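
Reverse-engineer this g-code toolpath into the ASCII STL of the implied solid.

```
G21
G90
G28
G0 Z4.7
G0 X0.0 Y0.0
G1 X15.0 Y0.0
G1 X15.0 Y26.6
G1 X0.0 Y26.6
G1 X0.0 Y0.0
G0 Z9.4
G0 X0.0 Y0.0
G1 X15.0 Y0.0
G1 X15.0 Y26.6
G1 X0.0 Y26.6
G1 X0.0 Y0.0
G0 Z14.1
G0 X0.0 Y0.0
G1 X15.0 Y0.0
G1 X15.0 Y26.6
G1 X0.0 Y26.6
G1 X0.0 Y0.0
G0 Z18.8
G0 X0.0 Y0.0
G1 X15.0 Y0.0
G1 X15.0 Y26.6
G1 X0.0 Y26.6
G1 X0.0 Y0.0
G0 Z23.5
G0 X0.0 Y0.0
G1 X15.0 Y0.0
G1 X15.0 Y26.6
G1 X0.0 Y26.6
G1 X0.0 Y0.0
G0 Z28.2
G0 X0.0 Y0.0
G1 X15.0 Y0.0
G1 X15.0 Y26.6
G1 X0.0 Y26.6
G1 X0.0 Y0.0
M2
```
solid part
  facet normal 0.0000 0.0000 -1.0000
    outer loop
      vertex 15.0 26.6 0.0
      vertex 15.0 0.0 0.0
      vertex 0.0 0.0 0.0
    endloop
  endfacet
  facet normal 0.0000 0.0000 -1.0000
    outer loop
      vertex 0.0 26.6 0.0
      vertex 15.0 26.6 0.0
      vertex 0.0 0.0 0.0
    endloop
  endfacet
  facet normal 0.0000 0.0000 1.0000
    outer loop
      vertex 0.0 0.0 28.2
      vertex 15.0 0.0 28.2
      vertex 15.0 26.6 28.2
    endloop
  endfacet
  facet normal 0.0000 0.0000 1.0000
    outer loop
      vertex 0.0 0.0 28.2
      vertex 15.0 26.6 28.2
      vertex 0.0 26.6 28.2
    endloop
  endfacet
  facet normal 0.0000 -1.0000 0.0000
    outer loop
      vertex 0.0 0.0 0.0
      vertex 15.0 0.0 0.0
      vertex 15.0 0.0 28.2
    endloop
  endfacet
  facet normal 0.0000 -1.0000 0.0000
    outer loop
      vertex 0.0 0.0 0.0
      vertex 15.0 0.0 28.2
      vertex 0.0 0.0 28.2
    endloop
  endfacet
  facet normal 0.0000 1.0000 0.0000
    outer loop
      vertex 15.0 26.6 28.2
      vertex 15.0 26.6 0.0
      vertex 0.0 26.6 0.0
    endloop
  endfacet
  facet normal 0.0000 1.0000 0.0000
    outer loop
      vertex 0.0 26.6 28.2
      vertex 15.0 26.6 28.2
      vertex 0.0 26.6 0.0
    endloop
  endfacet
  facet normal -1.0000 0.0000 0.0000
    outer loop
      vertex 0.0 26.6 28.2
      vertex 0.0 26.6 0.0
      vertex 0.0 0.0 0.0
    endloop
  endfacet
  facet normal -1.0000 0.0000 0.0000
    outer loop
      vertex 0.0 0.0 28.2
      vertex 0.0 26.6 28.2
      vertex 0.0 0.0 0.0
    endloop
  endfacet
  facet normal 1.0000 0.0000 0.0000
    outer loop
      vertex 15.0 0.0 0.0
      vertex 15.0 26.6 0.0
      vertex 15.0 26.6 28.2
    endloop
  endfacet
  facet normal 1.0000 0.0000 0.0000
    outer loop
      vertex 15.0 0.0 0.0
      vertex 15.0 26.6 28.2
      vertex 15.0 0.0 28.2
    endloop
  endfacet
endsolid part

The G0 Z moves step by Δz≈4.7 mm. Every layer's G1 loop is the same polygon, so the solid is a straight extrusion of it from z=0 to z≈28.2. Closing with flat bottom and top caps and triangulating gives 12 facets — a rectangular box, roughly 15 × 26.6 mm footprint and 28.2 mm tall.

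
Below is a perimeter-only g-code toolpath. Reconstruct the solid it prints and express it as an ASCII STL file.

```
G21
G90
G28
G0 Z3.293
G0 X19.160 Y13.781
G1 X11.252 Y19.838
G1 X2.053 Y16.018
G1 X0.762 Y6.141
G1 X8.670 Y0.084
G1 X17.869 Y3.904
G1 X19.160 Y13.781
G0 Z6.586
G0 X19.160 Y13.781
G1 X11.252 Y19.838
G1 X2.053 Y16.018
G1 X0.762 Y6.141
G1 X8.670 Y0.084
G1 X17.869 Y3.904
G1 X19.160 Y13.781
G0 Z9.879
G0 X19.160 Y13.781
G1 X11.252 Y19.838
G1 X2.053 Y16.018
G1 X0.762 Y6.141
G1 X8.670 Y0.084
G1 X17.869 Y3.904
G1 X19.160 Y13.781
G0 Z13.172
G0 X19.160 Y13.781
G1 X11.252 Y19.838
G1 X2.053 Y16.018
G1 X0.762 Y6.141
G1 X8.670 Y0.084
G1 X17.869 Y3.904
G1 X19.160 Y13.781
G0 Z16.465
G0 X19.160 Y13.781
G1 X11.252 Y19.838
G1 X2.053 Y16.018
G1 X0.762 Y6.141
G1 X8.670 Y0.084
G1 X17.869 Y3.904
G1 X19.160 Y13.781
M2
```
solid part
  facet normal 0.0000 0.0000 -1.0000
    outer loop
      vertex 2.053 16.018 0.000
      vertex 11.252 19.838 0.000
      vertex 19.160 13.781 0.000
    endloop
  endfacet
  facet normal 0.0000 0.0000 -1.0000
    outer loop
      vertex 0.762 6.141 0.000
      vertex 2.053 16.018 0.000
      vertex 19.160 13.781 0.000
    endloop
  endfacet
  facet normal 0.0000 0.0000 -1.0000
    outer loop
      vertex 8.670 0.084 0.000
      vertex 0.762 6.141 0.000
      vertex 19.160 13.781 0.000
    endloop
  endfacet
  facet normal 0.0000 0.0000 -1.0000
    outer loop
      vertex 17.869 3.904 0.000
      vertex 8.670 0.084 0.000
      vertex 19.160 13.781 0.000
    endloop
  endfacet
  facet normal 0.0000 0.0000 1.0000
    outer loop
      vertex 19.160 13.781 16.465
      vertex 11.252 19.838 16.465
      vertex 2.053 16.018 16.465
    endloop
  endfacet
  facet normal 0.0000 0.0000 1.0000
    outer loop
      vertex 19.160 13.781 16.465
      vertex 2.053 16.018 16.465
      vertex 0.762 6.141 16.465
    endloop
  endfacet
  facet normal 0.0000 0.0000 1.0000
    outer loop
      vertex 19.160 13.781 16.465
      vertex 0.762 6.141 16.465
      vertex 8.670 0.084 16.465
    endloop
  endfacet
  facet normal 0.0000 0.0000 1.0000
    outer loop
      vertex 19.160 13.781 16.465
      vertex 8.670 0.084 16.465
      vertex 17.869 3.904 16.465
    endloop
  endfacet
  facet normal 0.6081 0.7939 0.0000
    outer loop
      vertex 19.160 13.781 0.000
      vertex 11.252 19.838 0.000
      vertex 11.252 19.838 16.465
    endloop
  endfacet
  facet normal 0.6081 0.7939 0.0000
    outer loop
      vertex 19.160 13.781 0.000
      vertex 11.252 19.838 16.465
      vertex 19.160 13.781 16.465
    endloop
  endfacet
  facet normal -0.3835 0.9235 0.0000
    outer loop
      vertex 11.252 19.838 0.000
      vertex 2.053 16.018 0.000
      vertex 2.053 16.018 16.465
    endloop
  endfacet
  facet normal -0.3835 0.9235 0.0000
    outer loop
      vertex 11.252 19.838 0.000
      vertex 2.053 16.018 16.465
      vertex 11.252 19.838 16.465
    endloop
  endfacet
  facet normal -0.9916 0.1296 0.0000
    outer loop
      vertex 2.053 16.018 0.000
      vertex 0.762 6.141 0.000
      vertex 0.762 6.141 16.465
    endloop
  endfacet
  facet normal -0.9916 0.1296 0.0000
    outer loop
      vertex 2.053 16.018 0.000
      vertex 0.762 6.141 16.465
      vertex 2.053 16.018 16.465
    endloop
  endfacet
  facet normal -0.6081 -0.7939 0.0000
    outer loop
      vertex 0.762 6.141 0.000
      vertex 8.670 0.084 0.000
      vertex 8.670 0.084 16.465
    endloop
  endfacet
  facet normal -0.6081 -0.7939 0.0000
    outer loop
      vertex 0.762 6.141 0.000
      vertex 8.670 0.084 16.465
      vertex 0.762 6.141 16.465
    endloop
  endfacet
  facet normal 0.3835 -0.9235 0.0000
    outer loop
      vertex 8.670 0.084 0.000
      vertex 17.869 3.904 0.000
      vertex 17.869 3.904 16.465
    endloop
  endfacet
  facet normal 0.3835 -0.9235 0.0000
    outer loop
      vertex 8.670 0.084 0.000
      vertex 17.869 3.904 16.465
      vertex 8.670 0.084 16.465
    endloop
  endfacet
  facet normal 0.9916 -0.1296 0.0000
    outer loop
      vertex 17.869 3.904 0.000
      vertex 19.160 13.781 0.000
      vertex 19.160 13.781 16.465
    endloop
  endfacet
  facet normal 0.9916 -0.1296 0.0000
    outer loop
      vertex 17.869 3.904 0.000
      vertex 19.160 13.781 16.465
      vertex 17.869 3.904 16.465
    endloop
  endfacet
endsolid part

The G0 Z moves step by Δz≈3.293 mm. Every layer's G1 loop is the same polygon, so the solid is a straight extrusion of it from z=0 to z≈16.5. Closing with flat bottom and top caps and triangulating gives 20 facets — a regular 6-sided prism (a cylinder approximated with 6 flat sides), circumscribed radius ≈ 9.96 mm, height ≈ 16.5 mm.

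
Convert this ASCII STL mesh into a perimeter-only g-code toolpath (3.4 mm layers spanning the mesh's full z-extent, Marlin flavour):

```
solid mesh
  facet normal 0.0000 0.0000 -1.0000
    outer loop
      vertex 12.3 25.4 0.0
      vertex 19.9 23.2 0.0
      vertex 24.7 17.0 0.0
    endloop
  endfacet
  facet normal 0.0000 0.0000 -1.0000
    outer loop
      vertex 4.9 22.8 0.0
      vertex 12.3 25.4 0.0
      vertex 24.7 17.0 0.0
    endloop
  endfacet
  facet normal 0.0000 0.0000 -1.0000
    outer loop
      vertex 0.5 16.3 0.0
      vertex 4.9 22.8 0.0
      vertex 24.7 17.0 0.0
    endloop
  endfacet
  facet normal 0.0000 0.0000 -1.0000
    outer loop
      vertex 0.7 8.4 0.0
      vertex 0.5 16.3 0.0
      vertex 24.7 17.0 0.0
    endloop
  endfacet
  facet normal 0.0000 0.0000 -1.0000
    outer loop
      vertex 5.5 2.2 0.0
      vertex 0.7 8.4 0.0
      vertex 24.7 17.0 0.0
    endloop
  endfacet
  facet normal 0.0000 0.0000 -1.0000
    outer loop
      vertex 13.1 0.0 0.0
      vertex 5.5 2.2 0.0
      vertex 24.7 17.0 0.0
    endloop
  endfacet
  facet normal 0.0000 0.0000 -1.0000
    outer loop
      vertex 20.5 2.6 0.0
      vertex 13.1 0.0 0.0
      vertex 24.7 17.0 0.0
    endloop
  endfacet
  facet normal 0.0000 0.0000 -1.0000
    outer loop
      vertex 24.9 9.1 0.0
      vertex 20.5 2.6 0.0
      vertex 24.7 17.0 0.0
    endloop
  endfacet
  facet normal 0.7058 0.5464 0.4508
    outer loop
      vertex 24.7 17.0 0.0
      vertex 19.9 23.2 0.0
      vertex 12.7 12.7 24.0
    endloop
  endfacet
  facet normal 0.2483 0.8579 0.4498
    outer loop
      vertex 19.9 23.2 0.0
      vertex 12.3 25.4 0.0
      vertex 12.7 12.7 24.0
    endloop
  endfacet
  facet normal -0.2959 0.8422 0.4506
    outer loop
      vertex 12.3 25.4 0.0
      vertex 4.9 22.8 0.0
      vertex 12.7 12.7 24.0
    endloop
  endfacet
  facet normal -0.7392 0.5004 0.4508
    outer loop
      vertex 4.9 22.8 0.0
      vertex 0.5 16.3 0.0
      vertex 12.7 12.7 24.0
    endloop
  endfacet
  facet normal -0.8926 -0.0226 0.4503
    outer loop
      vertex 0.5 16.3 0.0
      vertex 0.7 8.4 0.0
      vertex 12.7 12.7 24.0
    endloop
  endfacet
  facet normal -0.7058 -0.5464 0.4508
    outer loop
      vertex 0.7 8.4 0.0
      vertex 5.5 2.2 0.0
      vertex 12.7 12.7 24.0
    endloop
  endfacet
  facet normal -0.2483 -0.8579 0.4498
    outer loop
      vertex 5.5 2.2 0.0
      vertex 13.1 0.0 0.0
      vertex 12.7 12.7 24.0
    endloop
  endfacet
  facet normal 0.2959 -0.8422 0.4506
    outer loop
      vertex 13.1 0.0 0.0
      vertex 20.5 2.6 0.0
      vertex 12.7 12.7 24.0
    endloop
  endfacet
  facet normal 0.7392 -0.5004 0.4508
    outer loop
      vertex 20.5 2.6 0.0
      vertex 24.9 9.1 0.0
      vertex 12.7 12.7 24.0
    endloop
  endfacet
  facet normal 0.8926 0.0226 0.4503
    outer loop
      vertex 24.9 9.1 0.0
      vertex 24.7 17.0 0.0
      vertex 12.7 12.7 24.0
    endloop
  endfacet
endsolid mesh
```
; perimeter-only toolpath
G21 ; units = mm
G90 ; absolute positioning
G28 ; home
; layer 1
G0 Z3.4
G0 X23.0 Y16.4
G1 X18.9 Y21.7
G1 X12.4 Y23.6
G1 X6.0 Y21.4
G1 X2.2 Y15.8
G1 X2.4 Y9.0
G1 X6.5 Y3.7
G1 X13.0 Y1.8
G1 X19.4 Y4.0
G1 X23.2 Y9.6
G1 X23.0 Y16.4
; layer 2
G0 Z6.9
G0 X21.3 Y15.8
G1 X17.8 Y20.2
G1 X12.4 Y21.8
G1 X7.1 Y19.9
G1 X4.0 Y15.3
G1 X4.1 Y9.6
G1 X7.6 Y5.2
G1 X13.0 Y3.6
G1 X18.3 Y5.5
G1 X21.4 Y10.1
G1 X21.3 Y15.8
; layer 3
G0 Z10.3
G0 X19.6 Y15.2
G1 X16.8 Y18.7
G1 X12.5 Y20.0
G1 X8.2 Y18.5
G1 X5.7 Y14.8
G1 X5.8 Y10.2
G1 X8.6 Y6.7
G1 X12.9 Y5.4
G1 X17.2 Y6.9
G1 X19.7 Y10.6
G1 X19.6 Y15.2
; layer 4
G0 Z13.7
G0 X17.8 Y14.5
G1 X15.8 Y17.2
G1 X12.5 Y18.1
G1 X9.4 Y17.0
G1 X7.5 Y14.2
G1 X7.6 Y10.9
G1 X9.6 Y8.2
G1 X12.9 Y7.3
G1 X16.0 Y8.4
G1 X17.9 Y11.2
G1 X17.8 Y14.5
; layer 5
G0 Z17.1
G0 X16.1 Y13.9
G1 X14.8 Y15.7
G1 X12.6 Y16.3
G1 X10.5 Y15.6
G1 X9.2 Y13.7
G1 X9.3 Y11.5
G1 X10.6 Y9.7
G1 X12.8 Y9.1
G1 X14.9 Y9.8
G1 X16.2 Y11.7
G1 X16.1 Y13.9
; layer 6
G0 Z20.6
G0 X14.4 Y13.3
G1 X13.7 Y14.2
G1 X12.6 Y14.5
G1 X11.6 Y14.1
G1 X11.0 Y13.2
G1 X11.0 Y12.1
G1 X11.7 Y11.2
G1 X12.8 Y10.9
G1 X13.8 Y11.3
G1 X14.4 Y12.2
G1 X14.4 Y13.3
M2 ; end

The solid is a regular 10-sided pyramid, base circumscribed radius ≈ 12.7 mm, apex at z ≈ 24 mm. Slicing at Δz = 3.4 mm — 7 equal slices spanning the solid's height, so layer i sits at z = i·h/7 — gives 6 non-empty perimeters. Each is a 10-segment closed polygon; G0 lifts to the layer z and rapids to the start vertex, then G1 traces the edges. The cross-section shrinks linearly with z (the slice at the apex is degenerate and omitted).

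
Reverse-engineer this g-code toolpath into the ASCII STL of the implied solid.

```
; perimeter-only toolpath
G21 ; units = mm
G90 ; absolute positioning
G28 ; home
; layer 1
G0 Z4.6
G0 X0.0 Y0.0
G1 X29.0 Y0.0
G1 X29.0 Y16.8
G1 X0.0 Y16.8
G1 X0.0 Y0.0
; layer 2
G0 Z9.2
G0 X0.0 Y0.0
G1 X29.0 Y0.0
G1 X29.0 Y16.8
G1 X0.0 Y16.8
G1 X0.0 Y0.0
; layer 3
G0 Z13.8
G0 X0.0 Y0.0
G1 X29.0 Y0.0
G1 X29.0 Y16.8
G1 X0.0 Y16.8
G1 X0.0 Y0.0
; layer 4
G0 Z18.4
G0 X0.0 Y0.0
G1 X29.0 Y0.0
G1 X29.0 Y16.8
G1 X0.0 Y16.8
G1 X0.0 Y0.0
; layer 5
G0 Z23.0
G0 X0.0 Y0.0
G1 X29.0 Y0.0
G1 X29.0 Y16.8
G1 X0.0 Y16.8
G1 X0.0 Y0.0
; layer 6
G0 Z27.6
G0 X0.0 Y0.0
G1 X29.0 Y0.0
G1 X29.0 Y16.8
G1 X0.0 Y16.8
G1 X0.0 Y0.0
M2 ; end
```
solid part
  facet normal 0.0000 0.0000 -1.0000
    outer loop
      vertex 29.0 16.8 0.0
      vertex 29.0 0.0 0.0
      vertex 0.0 0.0 0.0
    endloop
  endfacet
  facet normal 0.0000 0.0000 -1.0000
    outer loop
      vertex 0.0 16.8 0.0
      vertex 29.0 16.8 0.0
      vertex 0.0 0.0 0.0
    endloop
  endfacet
  facet normal 0.0000 0.0000 1.0000
    outer loop
      vertex 0.0 0.0 27.6
      vertex 29.0 0.0 27.6
      vertex 29.0 16.8 27.6
    endloop
  endfacet
  facet normal 0.0000 0.0000 1.0000
    outer loop
      vertex 0.0 0.0 27.6
      vertex 29.0 16.8 27.6
      vertex 0.0 16.8 27.6
    endloop
  endfacet
  facet normal 0.0000 -1.0000 0.0000
    outer loop
      vertex 0.0 0.0 0.0
      vertex 29.0 0.0 0.0
      vertex 29.0 0.0 27.6
    endloop
  endfacet
  facet normal 0.0000 -1.0000 0.0000
    outer loop
      vertex 0.0 0.0 0.0
      vertex 29.0 0.0 27.6
      vertex 0.0 0.0 27.6
    endloop
  endfacet
  facet normal 0.0000 1.0000 0.0000
    outer loop
      vertex 29.0 16.8 27.6
      vertex 29.0 16.8 0.0
      vertex 0.0 16.8 0.0
    endloop
  endfacet
  facet normal 0.0000 1.0000 0.0000
    outer loop
      vertex 0.0 16.8 27.6
      vertex 29.0 16.8 27.6
      vertex 0.0 16.8 0.0
    endloop
  endfacet
  facet normal -1.0000 0.0000 0.0000
    outer loop
      vertex 0.0 16.8 27.6
      vertex 0.0 16.8 0.0
      vertex 0.0 0.0 0.0
    endloop
  endfacet
  facet normal -1.0000 0.0000 0.0000
    outer loop
      vertex 0.0 0.0 27.6
      vertex 0.0 16.8 27.6
      vertex 0.0 0.0 0.0
    endloop
  endfacet
  facet normal 1.0000 0.0000 0.0000
    outer loop
      vertex 29.0 0.0 0.0
      vertex 29.0 16.8 0.0
      vertex 29.0 16.8 27.6
    endloop
  endfacet
  facet normal 1.0000 0.0000 0.0000
    outer loop
      vertex 29.0 0.0 0.0
      vertex 29.0 16.8 27.6
      vertex 29.0 0.0 27.6
    endloop
  endfacet
endsolid part

The G0 Z moves step by Δz≈4.6 mm. Every layer's G1 loop is the same polygon, so the solid is a straight extrusion of it from z=0 to z≈27.6. Closing with flat bottom and top caps and triangulating gives 12 facets — a rectangular box, roughly 29 × 16.8 mm footprint and 27.6 mm tall.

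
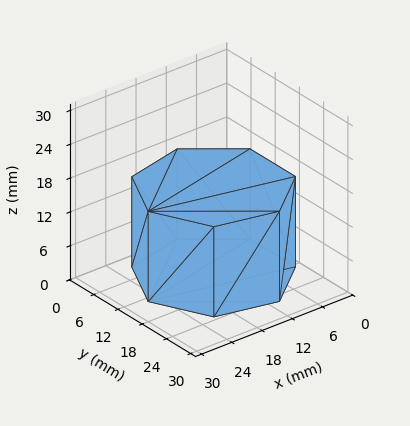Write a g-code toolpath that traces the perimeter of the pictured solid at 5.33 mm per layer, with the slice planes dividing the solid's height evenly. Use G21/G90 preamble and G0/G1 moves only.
Reading the render: the shape is a regular 7-sided prism (a cylinder approximated with 7 flat sides), circumscribed radius ≈ 13 mm, height ≈ 16 mm (dimensions read to the nearest mm from the axis ticks). For the g-code, the solid's height is divided into equal slices at the stated Δz and each level perimeter traced with G1 moves after a G0 lift.

; perimeter-only toolpath
G21 ; units = mm
G90 ; absolute positioning
G28 ; home
; layer 1
G0 Z5.33
G0 X26.00 Y13.00
G1 X21.11 Y23.16
G1 X10.11 Y25.67
G1 X1.29 Y18.64
G1 X1.29 Y7.36
G1 X10.11 Y0.33
G1 X21.11 Y2.84
G1 X26.00 Y13.00
; layer 2
G0 Z10.67
G0 X26.00 Y13.00
G1 X21.11 Y23.16
G1 X10.11 Y25.67
G1 X1.29 Y18.64
G1 X1.29 Y7.36
G1 X10.11 Y0.33
G1 X21.11 Y2.84
G1 X26.00 Y13.00
; layer 3
G0 Z16.00
G0 X26.00 Y13.00
G1 X21.11 Y23.16
G1 X10.11 Y25.67
G1 X1.29 Y18.64
G1 X1.29 Y7.36
G1 X10.11 Y0.33
G1 X21.11 Y2.84
G1 X26.00 Y13.00
M2 ; end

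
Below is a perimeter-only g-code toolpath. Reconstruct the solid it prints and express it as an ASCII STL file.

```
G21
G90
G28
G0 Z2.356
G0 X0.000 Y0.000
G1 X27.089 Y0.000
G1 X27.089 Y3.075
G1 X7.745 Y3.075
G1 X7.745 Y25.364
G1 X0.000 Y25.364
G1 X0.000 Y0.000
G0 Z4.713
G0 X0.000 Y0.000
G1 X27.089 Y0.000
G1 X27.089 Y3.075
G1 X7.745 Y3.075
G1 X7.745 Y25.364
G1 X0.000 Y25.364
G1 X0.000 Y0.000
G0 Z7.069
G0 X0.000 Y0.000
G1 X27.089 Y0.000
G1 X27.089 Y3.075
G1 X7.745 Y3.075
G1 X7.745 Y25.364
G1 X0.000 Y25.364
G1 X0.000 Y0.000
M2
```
solid part
  facet normal 0.0000 0.0000 -1.0000
    outer loop
      vertex 27.089 3.075 0.000
      vertex 27.089 0.000 0.000
      vertex 0.000 0.000 0.000
    endloop
  endfacet
  facet normal 0.0000 0.0000 -1.0000
    outer loop
      vertex 7.745 3.075 0.000
      vertex 27.089 3.075 0.000
      vertex 0.000 0.000 0.000
    endloop
  endfacet
  facet normal 0.0000 0.0000 -1.0000
    outer loop
      vertex 7.745 25.364 0.000
      vertex 7.745 3.075 0.000
      vertex 0.000 0.000 0.000
    endloop
  endfacet
  facet normal 0.0000 0.0000 -1.0000
    outer loop
      vertex 0.000 25.364 0.000
      vertex 7.745 25.364 0.000
      vertex 0.000 0.000 0.000
    endloop
  endfacet
  facet normal 0.0000 0.0000 1.0000
    outer loop
      vertex 0.000 0.000 7.069
      vertex 27.089 0.000 7.069
      vertex 27.089 3.075 7.069
    endloop
  endfacet
  facet normal 0.0000 0.0000 1.0000
    outer loop
      vertex 0.000 0.000 7.069
      vertex 27.089 3.075 7.069
      vertex 7.745 3.075 7.069
    endloop
  endfacet
  facet normal 0.0000 0.0000 1.0000
    outer loop
      vertex 0.000 0.000 7.069
      vertex 7.745 3.075 7.069
      vertex 7.745 25.364 7.069
    endloop
  endfacet
  facet normal 0.0000 0.0000 1.0000
    outer loop
      vertex 0.000 0.000 7.069
      vertex 7.745 25.364 7.069
      vertex 0.000 25.364 7.069
    endloop
  endfacet
  facet normal 0.0000 -1.0000 0.0000
    outer loop
      vertex 0.000 0.000 0.000
      vertex 27.089 0.000 0.000
      vertex 27.089 0.000 7.069
    endloop
  endfacet
  facet normal 0.0000 -1.0000 0.0000
    outer loop
      vertex 0.000 0.000 0.000
      vertex 27.089 0.000 7.069
      vertex 0.000 0.000 7.069
    endloop
  endfacet
  facet normal 1.0000 0.0000 0.0000
    outer loop
      vertex 27.089 0.000 0.000
      vertex 27.089 3.075 0.000
      vertex 27.089 3.075 7.069
    endloop
  endfacet
  facet normal 1.0000 0.0000 0.0000
    outer loop
      vertex 27.089 0.000 0.000
      vertex 27.089 3.075 7.069
      vertex 27.089 0.000 7.069
    endloop
  endfacet
  facet normal 0.0000 1.0000 0.0000
    outer loop
      vertex 27.089 3.075 0.000
      vertex 7.745 3.075 0.000
      vertex 7.745 3.075 7.069
    endloop
  endfacet
  facet normal 0.0000 1.0000 0.0000
    outer loop
      vertex 27.089 3.075 0.000
      vertex 7.745 3.075 7.069
      vertex 27.089 3.075 7.069
    endloop
  endfacet
  facet normal 1.0000 0.0000 0.0000
    outer loop
      vertex 7.745 3.075 0.000
      vertex 7.745 25.364 0.000
      vertex 7.745 25.364 7.069
    endloop
  endfacet
  facet normal 1.0000 0.0000 0.0000
    outer loop
      vertex 7.745 3.075 0.000
      vertex 7.745 25.364 7.069
      vertex 7.745 3.075 7.069
    endloop
  endfacet
  facet normal 0.0000 1.0000 0.0000
    outer loop
      vertex 7.745 25.364 0.000
      vertex 0.000 25.364 0.000
      vertex 0.000 25.364 7.069
    endloop
  endfacet
  facet normal 0.0000 1.0000 0.0000
    outer loop
      vertex 7.745 25.364 0.000
      vertex 0.000 25.364 7.069
      vertex 7.745 25.364 7.069
    endloop
  endfacet
  facet normal -1.0000 0.0000 0.0000
    outer loop
      vertex 0.000 25.364 0.000
      vertex 0.000 0.000 0.000
      vertex 0.000 0.000 7.069
    endloop
  endfacet
  facet normal -1.0000 0.0000 0.0000
    outer loop
      vertex 0.000 25.364 0.000
      vertex 0.000 0.000 7.069
      vertex 0.000 25.364 7.069
    endloop
  endfacet
endsolid part

The G0 Z moves step by Δz≈2.356 mm. Every layer's G1 loop is the same polygon, so the solid is a straight extrusion of it from z=0 to z≈7.07. Closing with flat bottom and top caps and triangulating gives 20 facets — an L-shaped prism: outer 27.1 × 25.4 mm, arm thicknesses ≈ 3.08 mm (horizontal) and 7.75 mm (vertical), extruded 7.07 mm in z.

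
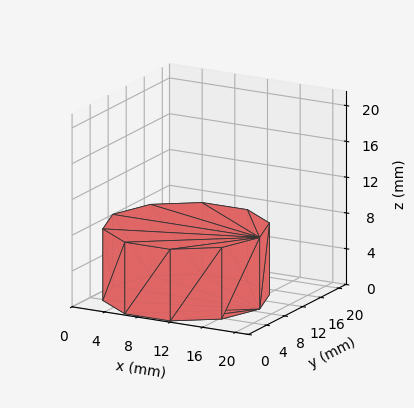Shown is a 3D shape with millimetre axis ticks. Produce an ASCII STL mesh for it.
Reading the render: the shape is a regular 10-sided prism (a cylinder approximated with 10 flat sides), circumscribed radius ≈ 9 mm, height ≈ 8 mm (dimensions read to the nearest mm from the axis ticks). For the STL, each face is triangulated and given an outward normal.

solid part
  facet normal 0.0000 0.0000 -1.0000
    outer loop
      vertex 11.78 17.56 0.00
      vertex 16.28 14.29 0.00
      vertex 18.00 9.00 0.00
    endloop
  endfacet
  facet normal 0.0000 0.0000 -1.0000
    outer loop
      vertex 6.22 17.56 0.00
      vertex 11.78 17.56 0.00
      vertex 18.00 9.00 0.00
    endloop
  endfacet
  facet normal 0.0000 0.0000 -1.0000
    outer loop
      vertex 1.72 14.29 0.00
      vertex 6.22 17.56 0.00
      vertex 18.00 9.00 0.00
    endloop
  endfacet
  facet normal 0.0000 0.0000 -1.0000
    outer loop
      vertex 0.00 9.00 0.00
      vertex 1.72 14.29 0.00
      vertex 18.00 9.00 0.00
    endloop
  endfacet
  facet normal 0.0000 0.0000 -1.0000
    outer loop
      vertex 1.72 3.71 0.00
      vertex 0.00 9.00 0.00
      vertex 18.00 9.00 0.00
    endloop
  endfacet
  facet normal 0.0000 0.0000 -1.0000
    outer loop
      vertex 6.22 0.44 0.00
      vertex 1.72 3.71 0.00
      vertex 18.00 9.00 0.00
    endloop
  endfacet
  facet normal 0.0000 0.0000 -1.0000
    outer loop
      vertex 11.78 0.44 0.00
      vertex 6.22 0.44 0.00
      vertex 18.00 9.00 0.00
    endloop
  endfacet
  facet normal 0.0000 0.0000 -1.0000
    outer loop
      vertex 16.28 3.71 0.00
      vertex 11.78 0.44 0.00
      vertex 18.00 9.00 0.00
    endloop
  endfacet
  facet normal 0.0000 0.0000 1.0000
    outer loop
      vertex 18.00 9.00 8.00
      vertex 16.28 14.29 8.00
      vertex 11.78 17.56 8.00
    endloop
  endfacet
  facet normal 0.0000 0.0000 1.0000
    outer loop
      vertex 18.00 9.00 8.00
      vertex 11.78 17.56 8.00
      vertex 6.22 17.56 8.00
    endloop
  endfacet
  facet normal 0.0000 0.0000 1.0000
    outer loop
      vertex 18.00 9.00 8.00
      vertex 6.22 17.56 8.00
      vertex 1.72 14.29 8.00
    endloop
  endfacet
  facet normal 0.0000 0.0000 1.0000
    outer loop
      vertex 18.00 9.00 8.00
      vertex 1.72 14.29 8.00
      vertex 0.00 9.00 8.00
    endloop
  endfacet
  facet normal 0.0000 0.0000 1.0000
    outer loop
      vertex 18.00 9.00 8.00
      vertex 0.00 9.00 8.00
      vertex 1.72 3.71 8.00
    endloop
  endfacet
  facet normal 0.0000 0.0000 1.0000
    outer loop
      vertex 18.00 9.00 8.00
      vertex 1.72 3.71 8.00
      vertex 6.22 0.44 8.00
    endloop
  endfacet
  facet normal 0.0000 0.0000 1.0000
    outer loop
      vertex 18.00 9.00 8.00
      vertex 6.22 0.44 8.00
      vertex 11.78 0.44 8.00
    endloop
  endfacet
  facet normal 0.0000 0.0000 1.0000
    outer loop
      vertex 18.00 9.00 8.00
      vertex 11.78 0.44 8.00
      vertex 16.28 3.71 8.00
    endloop
  endfacet
  facet normal 0.9510 0.3092 0.0000
    outer loop
      vertex 18.00 9.00 0.00
      vertex 16.28 14.29 0.00
      vertex 16.28 14.29 8.00
    endloop
  endfacet
  facet normal 0.9510 0.3092 0.0000
    outer loop
      vertex 18.00 9.00 0.00
      vertex 16.28 14.29 8.00
      vertex 18.00 9.00 8.00
    endloop
  endfacet
  facet normal 0.5879 0.8090 0.0000
    outer loop
      vertex 16.28 14.29 0.00
      vertex 11.78 17.56 0.00
      vertex 11.78 17.56 8.00
    endloop
  endfacet
  facet normal 0.5879 0.8090 0.0000
    outer loop
      vertex 16.28 14.29 0.00
      vertex 11.78 17.56 8.00
      vertex 16.28 14.29 8.00
    endloop
  endfacet
  facet normal 0.0000 1.0000 0.0000
    outer loop
      vertex 11.78 17.56 0.00
      vertex 6.22 17.56 0.00
      vertex 6.22 17.56 8.00
    endloop
  endfacet
  facet normal 0.0000 1.0000 0.0000
    outer loop
      vertex 11.78 17.56 0.00
      vertex 6.22 17.56 8.00
      vertex 11.78 17.56 8.00
    endloop
  endfacet
  facet normal -0.5879 0.8090 0.0000
    outer loop
      vertex 6.22 17.56 0.00
      vertex 1.72 14.29 0.00
      vertex 1.72 14.29 8.00
    endloop
  endfacet
  facet normal -0.5879 0.8090 0.0000
    outer loop
      vertex 6.22 17.56 0.00
      vertex 1.72 14.29 8.00
      vertex 6.22 17.56 8.00
    endloop
  endfacet
  facet normal -0.9510 0.3092 0.0000
    outer loop
      vertex 1.72 14.29 0.00
      vertex 0.00 9.00 0.00
      vertex 0.00 9.00 8.00
    endloop
  endfacet
  facet normal -0.9510 0.3092 0.0000
    outer loop
      vertex 1.72 14.29 0.00
      vertex 0.00 9.00 8.00
      vertex 1.72 14.29 8.00
    endloop
  endfacet
  facet normal -0.9510 -0.3092 0.0000
    outer loop
      vertex 0.00 9.00 0.00
      vertex 1.72 3.71 0.00
      vertex 1.72 3.71 8.00
    endloop
  endfacet
  facet normal -0.9510 -0.3092 0.0000
    outer loop
      vertex 0.00 9.00 0.00
      vertex 1.72 3.71 8.00
      vertex 0.00 9.00 8.00
    endloop
  endfacet
  facet normal -0.5879 -0.8090 0.0000
    outer loop
      vertex 1.72 3.71 0.00
      vertex 6.22 0.44 0.00
      vertex 6.22 0.44 8.00
    endloop
  endfacet
  facet normal -0.5879 -0.8090 0.0000
    outer loop
      vertex 1.72 3.71 0.00
      vertex 6.22 0.44 8.00
      vertex 1.72 3.71 8.00
    endloop
  endfacet
  facet normal 0.0000 -1.0000 0.0000
    outer loop
      vertex 6.22 0.44 0.00
      vertex 11.78 0.44 0.00
      vertex 11.78 0.44 8.00
    endloop
  endfacet
  facet normal 0.0000 -1.0000 0.0000
    outer loop
      vertex 6.22 0.44 0.00
      vertex 11.78 0.44 8.00
      vertex 6.22 0.44 8.00
    endloop
  endfacet
  facet normal 0.5879 -0.8090 0.0000
    outer loop
      vertex 11.78 0.44 0.00
      vertex 16.28 3.71 0.00
      vertex 16.28 3.71 8.00
    endloop
  endfacet
  facet normal 0.5879 -0.8090 0.0000
    outer loop
      vertex 11.78 0.44 0.00
      vertex 16.28 3.71 8.00
      vertex 11.78 0.44 8.00
    endloop
  endfacet
  facet normal 0.9510 -0.3092 0.0000
    outer loop
      vertex 16.28 3.71 0.00
      vertex 18.00 9.00 0.00
      vertex 18.00 9.00 8.00
    endloop
  endfacet
  facet normal 0.9510 -0.3092 0.0000
    outer loop
      vertex 16.28 3.71 0.00
      vertex 18.00 9.00 8.00
      vertex 16.28 3.71 8.00
    endloop
  endfacet
endsolid part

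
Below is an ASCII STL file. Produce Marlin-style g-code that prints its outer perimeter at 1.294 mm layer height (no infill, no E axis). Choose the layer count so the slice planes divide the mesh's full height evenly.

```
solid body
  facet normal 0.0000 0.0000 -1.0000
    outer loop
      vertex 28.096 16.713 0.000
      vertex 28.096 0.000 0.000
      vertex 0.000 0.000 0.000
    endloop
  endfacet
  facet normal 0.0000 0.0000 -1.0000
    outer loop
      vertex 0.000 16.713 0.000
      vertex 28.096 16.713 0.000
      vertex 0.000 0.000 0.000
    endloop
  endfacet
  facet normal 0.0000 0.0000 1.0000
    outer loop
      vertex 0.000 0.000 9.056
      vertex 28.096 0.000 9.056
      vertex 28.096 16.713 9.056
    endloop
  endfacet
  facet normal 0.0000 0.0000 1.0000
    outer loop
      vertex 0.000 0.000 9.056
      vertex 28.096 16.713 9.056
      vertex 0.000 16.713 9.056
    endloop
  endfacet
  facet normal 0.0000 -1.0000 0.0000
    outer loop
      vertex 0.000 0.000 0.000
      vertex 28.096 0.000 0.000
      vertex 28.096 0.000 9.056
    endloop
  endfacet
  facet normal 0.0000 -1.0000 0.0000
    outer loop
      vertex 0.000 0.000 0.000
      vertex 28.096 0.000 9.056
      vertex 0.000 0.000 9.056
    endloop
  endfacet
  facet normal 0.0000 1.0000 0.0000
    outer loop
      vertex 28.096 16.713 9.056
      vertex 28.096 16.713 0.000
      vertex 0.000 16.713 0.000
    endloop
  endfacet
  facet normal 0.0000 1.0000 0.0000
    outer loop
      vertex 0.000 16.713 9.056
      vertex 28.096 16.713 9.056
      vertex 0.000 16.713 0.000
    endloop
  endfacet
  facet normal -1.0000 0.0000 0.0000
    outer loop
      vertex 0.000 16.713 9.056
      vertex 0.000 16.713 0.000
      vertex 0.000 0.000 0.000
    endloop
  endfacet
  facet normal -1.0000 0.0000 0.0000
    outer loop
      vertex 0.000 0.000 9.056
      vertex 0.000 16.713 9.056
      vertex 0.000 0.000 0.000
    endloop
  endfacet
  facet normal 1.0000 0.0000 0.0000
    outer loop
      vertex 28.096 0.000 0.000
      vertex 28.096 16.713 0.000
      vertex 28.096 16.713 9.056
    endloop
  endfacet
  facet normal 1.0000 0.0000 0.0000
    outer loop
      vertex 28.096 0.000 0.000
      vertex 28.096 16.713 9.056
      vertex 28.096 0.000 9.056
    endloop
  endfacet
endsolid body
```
; perimeter-only toolpath
G21 ; units = mm
G90 ; absolute positioning
G28 ; home
; layer 1
G0 Z1.294
G0 X0.000 Y0.000
G1 X28.096 Y0.000
G1 X28.096 Y16.713
G1 X0.000 Y16.713
G1 X0.000 Y0.000
; layer 2
G0 Z2.587
G0 X0.000 Y0.000
G1 X28.096 Y0.000
G1 X28.096 Y16.713
G1 X0.000 Y16.713
G1 X0.000 Y0.000
; layer 3
G0 Z3.881
G0 X0.000 Y0.000
G1 X28.096 Y0.000
G1 X28.096 Y16.713
G1 X0.000 Y16.713
G1 X0.000 Y0.000
; layer 4
G0 Z5.175
G0 X0.000 Y0.000
G1 X28.096 Y0.000
G1 X28.096 Y16.713
G1 X0.000 Y16.713
G1 X0.000 Y0.000
; layer 5
G0 Z6.469
G0 X0.000 Y0.000
G1 X28.096 Y0.000
G1 X28.096 Y16.713
G1 X0.000 Y16.713
G1 X0.000 Y0.000
; layer 6
G0 Z7.762
G0 X0.000 Y0.000
G1 X28.096 Y0.000
G1 X28.096 Y16.713
G1 X0.000 Y16.713
G1 X0.000 Y0.000
; layer 7
G0 Z9.056
G0 X0.000 Y0.000
G1 X28.096 Y0.000
G1 X28.096 Y16.713
G1 X0.000 Y16.713
G1 X0.000 Y0.000
M2 ; end

The solid is a rectangular box, roughly 28.1 × 16.7 mm footprint and 9.06 mm tall. Slicing at Δz = 1.294 mm — 7 equal slices spanning the solid's height, so layer i sits at z = i·h/7 — gives 7 non-empty perimeters. Each is a 4-segment closed polygon; G0 lifts to the layer z and rapids to the start vertex, then G1 traces the edges.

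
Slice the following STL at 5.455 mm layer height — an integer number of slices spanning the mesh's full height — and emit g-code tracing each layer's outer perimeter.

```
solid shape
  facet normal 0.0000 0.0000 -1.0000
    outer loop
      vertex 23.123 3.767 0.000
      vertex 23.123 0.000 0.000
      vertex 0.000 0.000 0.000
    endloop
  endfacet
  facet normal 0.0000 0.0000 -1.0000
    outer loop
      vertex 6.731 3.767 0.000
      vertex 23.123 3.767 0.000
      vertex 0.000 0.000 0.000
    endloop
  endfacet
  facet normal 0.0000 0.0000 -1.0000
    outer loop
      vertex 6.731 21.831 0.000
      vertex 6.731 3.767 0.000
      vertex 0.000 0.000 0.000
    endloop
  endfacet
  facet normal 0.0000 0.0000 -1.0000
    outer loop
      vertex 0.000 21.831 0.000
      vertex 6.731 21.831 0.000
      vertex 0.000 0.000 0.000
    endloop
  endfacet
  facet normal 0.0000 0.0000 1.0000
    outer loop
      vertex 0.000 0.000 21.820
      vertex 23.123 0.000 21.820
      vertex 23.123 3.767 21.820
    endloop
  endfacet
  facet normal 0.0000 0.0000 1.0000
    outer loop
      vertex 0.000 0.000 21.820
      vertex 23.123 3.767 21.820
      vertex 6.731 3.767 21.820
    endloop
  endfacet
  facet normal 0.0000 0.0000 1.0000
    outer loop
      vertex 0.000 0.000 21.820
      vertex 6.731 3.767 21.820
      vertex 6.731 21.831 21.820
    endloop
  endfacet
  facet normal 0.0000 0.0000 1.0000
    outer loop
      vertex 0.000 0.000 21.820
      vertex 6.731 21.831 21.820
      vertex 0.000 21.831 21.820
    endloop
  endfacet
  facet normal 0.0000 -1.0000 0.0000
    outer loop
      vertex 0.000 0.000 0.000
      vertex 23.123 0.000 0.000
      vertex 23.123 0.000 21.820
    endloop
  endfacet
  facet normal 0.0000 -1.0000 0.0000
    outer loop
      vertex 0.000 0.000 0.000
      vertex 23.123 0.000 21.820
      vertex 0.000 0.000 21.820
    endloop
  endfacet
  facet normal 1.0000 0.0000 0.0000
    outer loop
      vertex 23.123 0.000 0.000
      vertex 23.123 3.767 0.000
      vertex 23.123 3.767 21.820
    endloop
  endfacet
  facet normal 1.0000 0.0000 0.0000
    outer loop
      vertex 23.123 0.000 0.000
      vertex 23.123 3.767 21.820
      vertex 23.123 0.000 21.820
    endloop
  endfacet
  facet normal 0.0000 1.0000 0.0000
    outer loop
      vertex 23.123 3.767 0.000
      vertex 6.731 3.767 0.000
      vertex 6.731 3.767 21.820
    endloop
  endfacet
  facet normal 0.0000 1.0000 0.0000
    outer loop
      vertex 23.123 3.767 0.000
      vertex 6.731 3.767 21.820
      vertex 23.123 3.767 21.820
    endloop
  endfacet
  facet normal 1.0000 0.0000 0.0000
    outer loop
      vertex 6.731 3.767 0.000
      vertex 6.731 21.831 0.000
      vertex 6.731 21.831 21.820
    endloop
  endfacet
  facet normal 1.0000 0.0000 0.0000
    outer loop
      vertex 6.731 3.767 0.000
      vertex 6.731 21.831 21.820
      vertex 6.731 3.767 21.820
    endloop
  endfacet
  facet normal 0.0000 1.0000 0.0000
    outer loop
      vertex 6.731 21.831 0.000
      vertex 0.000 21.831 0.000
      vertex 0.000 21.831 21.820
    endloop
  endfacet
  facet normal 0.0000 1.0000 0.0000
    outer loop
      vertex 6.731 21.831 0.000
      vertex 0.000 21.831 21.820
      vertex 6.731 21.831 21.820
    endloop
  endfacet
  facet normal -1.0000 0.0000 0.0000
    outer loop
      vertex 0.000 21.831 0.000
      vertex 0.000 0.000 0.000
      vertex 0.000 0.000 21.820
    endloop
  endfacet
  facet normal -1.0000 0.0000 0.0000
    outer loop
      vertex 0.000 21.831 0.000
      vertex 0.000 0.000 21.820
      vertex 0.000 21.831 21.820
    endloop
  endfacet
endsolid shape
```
; perimeter-only toolpath
G21 ; units = mm
G90 ; absolute positioning
G28 ; home
; layer 1
G0 Z5.455
G0 X0.000 Y0.000
G1 X23.123 Y0.000
G1 X23.123 Y3.767
G1 X6.731 Y3.767
G1 X6.731 Y21.831
G1 X0.000 Y21.831
G1 X0.000 Y0.000
; layer 2
G0 Z10.910
G0 X0.000 Y0.000
G1 X23.123 Y0.000
G1 X23.123 Y3.767
G1 X6.731 Y3.767
G1 X6.731 Y21.831
G1 X0.000 Y21.831
G1 X0.000 Y0.000
; layer 3
G0 Z16.365
G0 X0.000 Y0.000
G1 X23.123 Y0.000
G1 X23.123 Y3.767
G1 X6.731 Y3.767
G1 X6.731 Y21.831
G1 X0.000 Y21.831
G1 X0.000 Y0.000
; layer 4
G0 Z21.820
G0 X0.000 Y0.000
G1 X23.123 Y0.000
G1 X23.123 Y3.767
G1 X6.731 Y3.767
G1 X6.731 Y21.831
G1 X0.000 Y21.831
G1 X0.000 Y0.000
M2 ; end

The solid is an L-shaped prism: outer 23.1 × 21.8 mm, arm thicknesses ≈ 3.77 mm (horizontal) and 6.73 mm (vertical), extruded 21.8 mm in z. Slicing at Δz = 5.455 mm — 4 equal slices spanning the solid's height, so layer i sits at z = i·h/4 — gives 4 non-empty perimeters. Each is a 6-segment closed polygon; G0 lifts to the layer z and rapids to the start vertex, then G1 traces the edges.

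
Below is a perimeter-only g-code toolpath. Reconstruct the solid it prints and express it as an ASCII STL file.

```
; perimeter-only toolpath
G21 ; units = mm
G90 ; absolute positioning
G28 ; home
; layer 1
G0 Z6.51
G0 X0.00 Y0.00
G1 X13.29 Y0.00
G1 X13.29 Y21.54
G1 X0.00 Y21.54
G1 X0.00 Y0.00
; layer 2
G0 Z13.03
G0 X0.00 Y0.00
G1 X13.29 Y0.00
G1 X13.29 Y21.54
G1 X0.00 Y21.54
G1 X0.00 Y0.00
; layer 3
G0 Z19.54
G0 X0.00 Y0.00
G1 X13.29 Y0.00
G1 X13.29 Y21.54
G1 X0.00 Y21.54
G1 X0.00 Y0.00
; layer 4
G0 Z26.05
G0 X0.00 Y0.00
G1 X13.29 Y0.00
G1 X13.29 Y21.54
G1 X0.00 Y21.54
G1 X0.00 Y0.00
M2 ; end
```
solid part
  facet normal 0.0000 0.0000 -1.0000
    outer loop
      vertex 13.29 21.54 0.00
      vertex 13.29 0.00 0.00
      vertex 0.00 0.00 0.00
    endloop
  endfacet
  facet normal 0.0000 0.0000 -1.0000
    outer loop
      vertex 0.00 21.54 0.00
      vertex 13.29 21.54 0.00
      vertex 0.00 0.00 0.00
    endloop
  endfacet
  facet normal 0.0000 0.0000 1.0000
    outer loop
      vertex 0.00 0.00 26.05
      vertex 13.29 0.00 26.05
      vertex 13.29 21.54 26.05
    endloop
  endfacet
  facet normal 0.0000 0.0000 1.0000
    outer loop
      vertex 0.00 0.00 26.05
      vertex 13.29 21.54 26.05
      vertex 0.00 21.54 26.05
    endloop
  endfacet
  facet normal 0.0000 -1.0000 0.0000
    outer loop
      vertex 0.00 0.00 0.00
      vertex 13.29 0.00 0.00
      vertex 13.29 0.00 26.05
    endloop
  endfacet
  facet normal 0.0000 -1.0000 0.0000
    outer loop
      vertex 0.00 0.00 0.00
      vertex 13.29 0.00 26.05
      vertex 0.00 0.00 26.05
    endloop
  endfacet
  facet normal 0.0000 1.0000 0.0000
    outer loop
      vertex 13.29 21.54 26.05
      vertex 13.29 21.54 0.00
      vertex 0.00 21.54 0.00
    endloop
  endfacet
  facet normal 0.0000 1.0000 0.0000
    outer loop
      vertex 0.00 21.54 26.05
      vertex 13.29 21.54 26.05
      vertex 0.00 21.54 0.00
    endloop
  endfacet
  facet normal -1.0000 0.0000 0.0000
    outer loop
      vertex 0.00 21.54 26.05
      vertex 0.00 21.54 0.00
      vertex 0.00 0.00 0.00
    endloop
  endfacet
  facet normal -1.0000 0.0000 0.0000
    outer loop
      vertex 0.00 0.00 26.05
      vertex 0.00 21.54 26.05
      vertex 0.00 0.00 0.00
    endloop
  endfacet
  facet normal 1.0000 0.0000 0.0000
    outer loop
      vertex 13.29 0.00 0.00
      vertex 13.29 21.54 0.00
      vertex 13.29 21.54 26.05
    endloop
  endfacet
  facet normal 1.0000 0.0000 0.0000
    outer loop
      vertex 13.29 0.00 0.00
      vertex 13.29 21.54 26.05
      vertex 13.29 0.00 26.05
    endloop
  endfacet
endsolid part

The G0 Z moves step by Δz≈6.51 mm. Every layer's G1 loop is the same polygon, so the solid is a straight extrusion of it from z=0 to z≈26.1. Closing with flat bottom and top caps and triangulating gives 12 facets — a rectangular box, roughly 13.3 × 21.5 mm footprint and 26.1 mm tall.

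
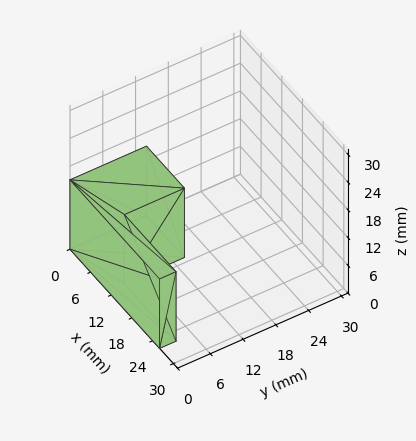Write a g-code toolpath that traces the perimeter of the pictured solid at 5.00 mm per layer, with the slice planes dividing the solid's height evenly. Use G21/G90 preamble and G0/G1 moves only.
Reading the render: the shape is an L-shaped prism: outer 26 × 14 mm, arm thicknesses ≈ 3 mm (horizontal) and 11 mm (vertical), extruded 15 mm in z (dimensions read to the nearest mm from the axis ticks). For the g-code, the solid's height is divided into equal slices at the stated Δz and each level perimeter traced with G1 moves after a G0 lift.

; perimeter-only toolpath
G21 ; units = mm
G90 ; absolute positioning
G28 ; home
; layer 1
G0 Z5.00
G0 X0.00 Y0.00
G1 X26.00 Y0.00
G1 X26.00 Y3.00
G1 X11.00 Y3.00
G1 X11.00 Y14.00
G1 X0.00 Y14.00
G1 X0.00 Y0.00
; layer 2
G0 Z10.00
G0 X0.00 Y0.00
G1 X26.00 Y0.00
G1 X26.00 Y3.00
G1 X11.00 Y3.00
G1 X11.00 Y14.00
G1 X0.00 Y14.00
G1 X0.00 Y0.00
; layer 3
G0 Z15.00
G0 X0.00 Y0.00
G1 X26.00 Y0.00
G1 X26.00 Y3.00
G1 X11.00 Y3.00
G1 X11.00 Y14.00
G1 X0.00 Y14.00
G1 X0.00 Y0.00
M2 ; end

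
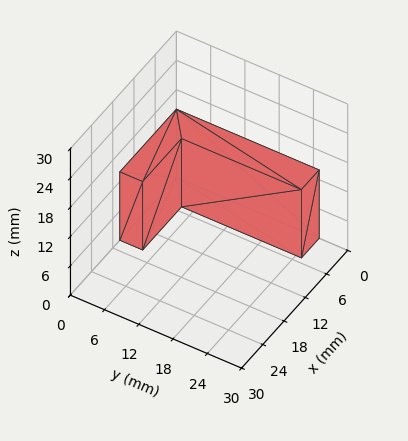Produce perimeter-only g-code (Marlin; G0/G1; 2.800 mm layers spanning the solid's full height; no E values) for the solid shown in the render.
Reading the render: the shape is an L-shaped prism: outer 16 × 25 mm, arm thicknesses ≈ 4 mm (horizontal) and 5 mm (vertical), extruded 14 mm in z (dimensions read to the nearest mm from the axis ticks). For the g-code, the solid's height is divided into equal slices at the stated Δz and each level perimeter traced with G1 moves after a G0 lift.

; perimeter-only toolpath
G21 ; units = mm
G90 ; absolute positioning
G28 ; home
; layer 1
G0 Z2.800
G0 X0.000 Y0.000
G1 X16.000 Y0.000
G1 X16.000 Y4.000
G1 X5.000 Y4.000
G1 X5.000 Y25.000
G1 X0.000 Y25.000
G1 X0.000 Y0.000
; layer 2
G0 Z5.600
G0 X0.000 Y0.000
G1 X16.000 Y0.000
G1 X16.000 Y4.000
G1 X5.000 Y4.000
G1 X5.000 Y25.000
G1 X0.000 Y25.000
G1 X0.000 Y0.000
; layer 3
G0 Z8.400
G0 X0.000 Y0.000
G1 X16.000 Y0.000
G1 X16.000 Y4.000
G1 X5.000 Y4.000
G1 X5.000 Y25.000
G1 X0.000 Y25.000
G1 X0.000 Y0.000
; layer 4
G0 Z11.200
G0 X0.000 Y0.000
G1 X16.000 Y0.000
G1 X16.000 Y4.000
G1 X5.000 Y4.000
G1 X5.000 Y25.000
G1 X0.000 Y25.000
G1 X0.000 Y0.000
; layer 5
G0 Z14.000
G0 X0.000 Y0.000
G1 X16.000 Y0.000
G1 X16.000 Y4.000
G1 X5.000 Y4.000
G1 X5.000 Y25.000
G1 X0.000 Y25.000
G1 X0.000 Y0.000
M2 ; end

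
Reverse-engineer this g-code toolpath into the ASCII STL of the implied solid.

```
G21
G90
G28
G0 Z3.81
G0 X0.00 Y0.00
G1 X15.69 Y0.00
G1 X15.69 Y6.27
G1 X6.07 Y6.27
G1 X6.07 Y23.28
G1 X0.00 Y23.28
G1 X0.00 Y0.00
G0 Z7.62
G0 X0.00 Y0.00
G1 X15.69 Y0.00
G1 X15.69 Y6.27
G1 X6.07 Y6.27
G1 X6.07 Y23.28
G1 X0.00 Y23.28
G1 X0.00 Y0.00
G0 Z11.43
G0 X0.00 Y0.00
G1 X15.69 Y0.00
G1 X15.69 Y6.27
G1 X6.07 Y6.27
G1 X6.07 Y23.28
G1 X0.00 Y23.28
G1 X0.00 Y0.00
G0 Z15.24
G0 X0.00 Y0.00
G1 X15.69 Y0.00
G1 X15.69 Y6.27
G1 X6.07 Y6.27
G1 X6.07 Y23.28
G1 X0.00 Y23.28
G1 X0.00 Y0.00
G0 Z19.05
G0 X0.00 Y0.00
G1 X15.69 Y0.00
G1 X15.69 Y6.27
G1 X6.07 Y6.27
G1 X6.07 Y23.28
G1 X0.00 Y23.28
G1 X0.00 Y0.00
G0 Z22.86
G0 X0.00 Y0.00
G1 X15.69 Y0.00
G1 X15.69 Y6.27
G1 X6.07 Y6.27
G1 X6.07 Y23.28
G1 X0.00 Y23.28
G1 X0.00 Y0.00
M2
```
solid part
  facet normal 0.0000 0.0000 -1.0000
    outer loop
      vertex 15.69 6.27 0.00
      vertex 15.69 0.00 0.00
      vertex 0.00 0.00 0.00
    endloop
  endfacet
  facet normal 0.0000 0.0000 -1.0000
    outer loop
      vertex 6.07 6.27 0.00
      vertex 15.69 6.27 0.00
      vertex 0.00 0.00 0.00
    endloop
  endfacet
  facet normal 0.0000 0.0000 -1.0000
    outer loop
      vertex 6.07 23.28 0.00
      vertex 6.07 6.27 0.00
      vertex 0.00 0.00 0.00
    endloop
  endfacet
  facet normal 0.0000 0.0000 -1.0000
    outer loop
      vertex 0.00 23.28 0.00
      vertex 6.07 23.28 0.00
      vertex 0.00 0.00 0.00
    endloop
  endfacet
  facet normal 0.0000 0.0000 1.0000
    outer loop
      vertex 0.00 0.00 22.86
      vertex 15.69 0.00 22.86
      vertex 15.69 6.27 22.86
    endloop
  endfacet
  facet normal 0.0000 0.0000 1.0000
    outer loop
      vertex 0.00 0.00 22.86
      vertex 15.69 6.27 22.86
      vertex 6.07 6.27 22.86
    endloop
  endfacet
  facet normal 0.0000 0.0000 1.0000
    outer loop
      vertex 0.00 0.00 22.86
      vertex 6.07 6.27 22.86
      vertex 6.07 23.28 22.86
    endloop
  endfacet
  facet normal 0.0000 0.0000 1.0000
    outer loop
      vertex 0.00 0.00 22.86
      vertex 6.07 23.28 22.86
      vertex 0.00 23.28 22.86
    endloop
  endfacet
  facet normal 0.0000 -1.0000 0.0000
    outer loop
      vertex 0.00 0.00 0.00
      vertex 15.69 0.00 0.00
      vertex 15.69 0.00 22.86
    endloop
  endfacet
  facet normal 0.0000 -1.0000 0.0000
    outer loop
      vertex 0.00 0.00 0.00
      vertex 15.69 0.00 22.86
      vertex 0.00 0.00 22.86
    endloop
  endfacet
  facet normal 1.0000 0.0000 0.0000
    outer loop
      vertex 15.69 0.00 0.00
      vertex 15.69 6.27 0.00
      vertex 15.69 6.27 22.86
    endloop
  endfacet
  facet normal 1.0000 0.0000 0.0000
    outer loop
      vertex 15.69 0.00 0.00
      vertex 15.69 6.27 22.86
      vertex 15.69 0.00 22.86
    endloop
  endfacet
  facet normal 0.0000 1.0000 0.0000
    outer loop
      vertex 15.69 6.27 0.00
      vertex 6.07 6.27 0.00
      vertex 6.07 6.27 22.86
    endloop
  endfacet
  facet normal 0.0000 1.0000 0.0000
    outer loop
      vertex 15.69 6.27 0.00
      vertex 6.07 6.27 22.86
      vertex 15.69 6.27 22.86
    endloop
  endfacet
  facet normal 1.0000 0.0000 0.0000
    outer loop
      vertex 6.07 6.27 0.00
      vertex 6.07 23.28 0.00
      vertex 6.07 23.28 22.86
    endloop
  endfacet
  facet normal 1.0000 0.0000 0.0000
    outer loop
      vertex 6.07 6.27 0.00
      vertex 6.07 23.28 22.86
      vertex 6.07 6.27 22.86
    endloop
  endfacet
  facet normal 0.0000 1.0000 0.0000
    outer loop
      vertex 6.07 23.28 0.00
      vertex 0.00 23.28 0.00
      vertex 0.00 23.28 22.86
    endloop
  endfacet
  facet normal 0.0000 1.0000 0.0000
    outer loop
      vertex 6.07 23.28 0.00
      vertex 0.00 23.28 22.86
      vertex 6.07 23.28 22.86
    endloop
  endfacet
  facet normal -1.0000 0.0000 0.0000
    outer loop
      vertex 0.00 23.28 0.00
      vertex 0.00 0.00 0.00
      vertex 0.00 0.00 22.86
    endloop
  endfacet
  facet normal -1.0000 0.0000 0.0000
    outer loop
      vertex 0.00 23.28 0.00
      vertex 0.00 0.00 22.86
      vertex 0.00 23.28 22.86
    endloop
  endfacet
endsolid part

The G0 Z moves step by Δz≈3.81 mm. Every layer's G1 loop is the same polygon, so the solid is a straight extrusion of it from z=0 to z≈22.9. Closing with flat bottom and top caps and triangulating gives 20 facets — an L-shaped prism: outer 15.7 × 23.3 mm, arm thicknesses ≈ 6.27 mm (horizontal) and 6.07 mm (vertical), extruded 22.9 mm in z.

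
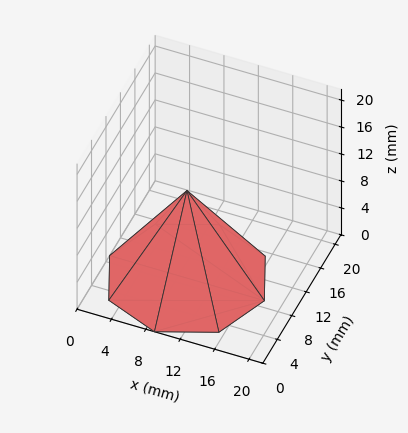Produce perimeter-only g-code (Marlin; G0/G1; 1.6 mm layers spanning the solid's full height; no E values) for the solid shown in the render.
Reading the render: the shape is a regular 8-sided pyramid, base circumscribed radius ≈ 9 mm, apex at z ≈ 13 mm (dimensions read to the nearest mm from the axis ticks). For the g-code, the solid's height is divided into equal slices at the stated Δz and each level perimeter traced with G1 moves after a G0 lift.

; perimeter-only toolpath
G21 ; units = mm
G90 ; absolute positioning
G28 ; home
; layer 1
G0 Z1.6
G0 X16.9 Y9.0
G1 X14.6 Y14.6
G1 X9.0 Y16.9
G1 X3.4 Y14.6
G1 X1.1 Y9.0
G1 X3.4 Y3.4
G1 X9.0 Y1.1
G1 X14.6 Y3.4
G1 X16.9 Y9.0
; layer 2
G0 Z3.2
G0 X15.8 Y9.0
G1 X13.8 Y13.8
G1 X9.0 Y15.8
G1 X4.2 Y13.8
G1 X2.2 Y9.0
G1 X4.2 Y4.2
G1 X9.0 Y2.2
G1 X13.8 Y4.2
G1 X15.8 Y9.0
; layer 3
G0 Z4.9
G0 X14.6 Y9.0
G1 X13.0 Y13.0
G1 X9.0 Y14.6
G1 X5.0 Y13.0
G1 X3.4 Y9.0
G1 X5.0 Y5.0
G1 X9.0 Y3.4
G1 X13.0 Y5.0
G1 X14.6 Y9.0
; layer 4
G0 Z6.5
G0 X13.5 Y9.0
G1 X12.2 Y12.2
G1 X9.0 Y13.5
G1 X5.8 Y12.2
G1 X4.5 Y9.0
G1 X5.8 Y5.8
G1 X9.0 Y4.5
G1 X12.2 Y5.8
G1 X13.5 Y9.0
; layer 5
G0 Z8.1
G0 X12.4 Y9.0
G1 X11.4 Y11.4
G1 X9.0 Y12.4
G1 X6.6 Y11.4
G1 X5.6 Y9.0
G1 X6.6 Y6.6
G1 X9.0 Y5.6
G1 X11.4 Y6.6
G1 X12.4 Y9.0
; layer 6
G0 Z9.8
G0 X11.2 Y9.0
G1 X10.6 Y10.6
G1 X9.0 Y11.2
G1 X7.4 Y10.6
G1 X6.8 Y9.0
G1 X7.4 Y7.4
G1 X9.0 Y6.8
G1 X10.6 Y7.4
G1 X11.2 Y9.0
; layer 7
G0 Z11.4
G0 X10.1 Y9.0
G1 X9.8 Y9.8
G1 X9.0 Y10.1
G1 X8.2 Y9.8
G1 X7.9 Y9.0
G1 X8.2 Y8.2
G1 X9.0 Y7.9
G1 X9.8 Y8.2
G1 X10.1 Y9.0
M2 ; end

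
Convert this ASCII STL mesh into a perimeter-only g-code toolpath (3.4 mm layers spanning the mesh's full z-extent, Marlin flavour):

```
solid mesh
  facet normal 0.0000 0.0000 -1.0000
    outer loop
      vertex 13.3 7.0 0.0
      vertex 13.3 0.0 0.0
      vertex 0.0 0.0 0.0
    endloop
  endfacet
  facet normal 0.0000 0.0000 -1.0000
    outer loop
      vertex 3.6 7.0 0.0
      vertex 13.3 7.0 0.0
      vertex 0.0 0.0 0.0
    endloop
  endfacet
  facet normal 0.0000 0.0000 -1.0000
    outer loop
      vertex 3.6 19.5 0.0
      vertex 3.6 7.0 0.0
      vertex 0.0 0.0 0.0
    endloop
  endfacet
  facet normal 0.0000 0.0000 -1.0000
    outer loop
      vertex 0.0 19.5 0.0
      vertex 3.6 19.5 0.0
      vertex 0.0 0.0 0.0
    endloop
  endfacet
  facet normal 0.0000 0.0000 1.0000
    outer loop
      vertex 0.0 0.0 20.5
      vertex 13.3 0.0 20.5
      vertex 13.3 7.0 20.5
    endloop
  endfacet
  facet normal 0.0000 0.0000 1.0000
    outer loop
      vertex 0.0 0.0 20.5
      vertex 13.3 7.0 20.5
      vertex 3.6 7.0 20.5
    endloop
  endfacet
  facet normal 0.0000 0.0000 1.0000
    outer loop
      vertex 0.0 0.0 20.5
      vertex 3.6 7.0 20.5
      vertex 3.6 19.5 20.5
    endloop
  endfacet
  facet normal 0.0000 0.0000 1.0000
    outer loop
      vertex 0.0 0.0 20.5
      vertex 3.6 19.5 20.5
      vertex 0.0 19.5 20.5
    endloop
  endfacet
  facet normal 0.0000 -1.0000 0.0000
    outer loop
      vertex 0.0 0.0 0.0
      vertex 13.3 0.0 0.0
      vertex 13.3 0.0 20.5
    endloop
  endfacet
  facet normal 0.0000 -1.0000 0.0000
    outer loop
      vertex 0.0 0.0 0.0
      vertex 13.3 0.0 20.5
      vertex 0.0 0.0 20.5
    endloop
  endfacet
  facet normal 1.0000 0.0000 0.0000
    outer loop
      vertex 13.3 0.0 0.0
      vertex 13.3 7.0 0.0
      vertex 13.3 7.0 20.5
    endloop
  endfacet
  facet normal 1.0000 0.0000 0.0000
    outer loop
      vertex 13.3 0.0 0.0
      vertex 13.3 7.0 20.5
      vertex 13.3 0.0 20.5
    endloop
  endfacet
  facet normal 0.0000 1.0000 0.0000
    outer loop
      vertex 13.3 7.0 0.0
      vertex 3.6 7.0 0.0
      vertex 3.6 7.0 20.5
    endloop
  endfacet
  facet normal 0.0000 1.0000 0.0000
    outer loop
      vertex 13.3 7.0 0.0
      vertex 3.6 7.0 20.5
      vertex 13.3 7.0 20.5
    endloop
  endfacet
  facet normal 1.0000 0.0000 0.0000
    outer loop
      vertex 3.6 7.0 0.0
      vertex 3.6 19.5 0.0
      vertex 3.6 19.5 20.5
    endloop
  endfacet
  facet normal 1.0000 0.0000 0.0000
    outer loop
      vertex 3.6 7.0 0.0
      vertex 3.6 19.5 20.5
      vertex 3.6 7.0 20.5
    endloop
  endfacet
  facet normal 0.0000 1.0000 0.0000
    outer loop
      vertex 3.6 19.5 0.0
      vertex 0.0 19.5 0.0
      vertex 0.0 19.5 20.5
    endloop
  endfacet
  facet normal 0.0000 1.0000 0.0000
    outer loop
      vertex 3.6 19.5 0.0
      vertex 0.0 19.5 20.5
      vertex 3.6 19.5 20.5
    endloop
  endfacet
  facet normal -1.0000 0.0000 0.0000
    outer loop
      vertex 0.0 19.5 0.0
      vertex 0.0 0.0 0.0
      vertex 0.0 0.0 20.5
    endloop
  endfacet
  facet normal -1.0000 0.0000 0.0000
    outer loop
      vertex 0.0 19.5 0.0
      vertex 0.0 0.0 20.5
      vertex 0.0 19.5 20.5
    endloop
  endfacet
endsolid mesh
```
; perimeter-only toolpath
G21 ; units = mm
G90 ; absolute positioning
G28 ; home
; layer 1
G0 Z3.4
G0 X0.0 Y0.0
G1 X13.3 Y0.0
G1 X13.3 Y7.0
G1 X3.6 Y7.0
G1 X3.6 Y19.5
G1 X0.0 Y19.5
G1 X0.0 Y0.0
; layer 2
G0 Z6.8
G0 X0.0 Y0.0
G1 X13.3 Y0.0
G1 X13.3 Y7.0
G1 X3.6 Y7.0
G1 X3.6 Y19.5
G1 X0.0 Y19.5
G1 X0.0 Y0.0
; layer 3
G0 Z10.2
G0 X0.0 Y0.0
G1 X13.3 Y0.0
G1 X13.3 Y7.0
G1 X3.6 Y7.0
G1 X3.6 Y19.5
G1 X0.0 Y19.5
G1 X0.0 Y0.0
; layer 4
G0 Z13.7
G0 X0.0 Y0.0
G1 X13.3 Y0.0
G1 X13.3 Y7.0
G1 X3.6 Y7.0
G1 X3.6 Y19.5
G1 X0.0 Y19.5
G1 X0.0 Y0.0
; layer 5
G0 Z17.1
G0 X0.0 Y0.0
G1 X13.3 Y0.0
G1 X13.3 Y7.0
G1 X3.6 Y7.0
G1 X3.6 Y19.5
G1 X0.0 Y19.5
G1 X0.0 Y0.0
; layer 6
G0 Z20.5
G0 X0.0 Y0.0
G1 X13.3 Y0.0
G1 X13.3 Y7.0
G1 X3.6 Y7.0
G1 X3.6 Y19.5
G1 X0.0 Y19.5
G1 X0.0 Y0.0
M2 ; end

The solid is an L-shaped prism: outer 13.3 × 19.5 mm, arm thicknesses ≈ 7 mm (horizontal) and 3.6 mm (vertical), extruded 20.5 mm in z. Slicing at Δz = 3.4 mm — 6 equal slices spanning the solid's height, so layer i sits at z = i·h/6 — gives 6 non-empty perimeters. Each is a 6-segment closed polygon; G0 lifts to the layer z and rapids to the start vertex, then G1 traces the edges.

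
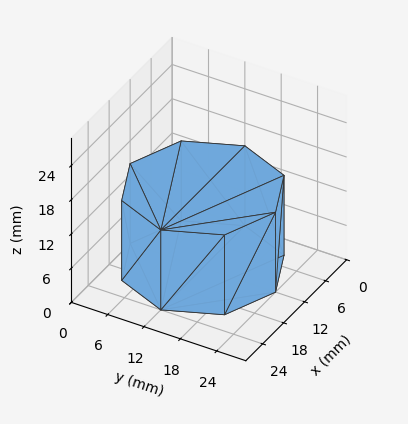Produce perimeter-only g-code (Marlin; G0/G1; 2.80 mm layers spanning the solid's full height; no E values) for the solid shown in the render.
Reading the render: the shape is a regular 8-sided prism (a cylinder approximated with 8 flat sides), circumscribed radius ≈ 12 mm, height ≈ 14 mm (dimensions read to the nearest mm from the axis ticks). For the g-code, the solid's height is divided into equal slices at the stated Δz and each level perimeter traced with G1 moves after a G0 lift.

; perimeter-only toolpath
G21 ; units = mm
G90 ; absolute positioning
G28 ; home
; layer 1
G0 Z2.80
G0 X24.00 Y12.00
G1 X20.49 Y20.49
G1 X12.00 Y24.00
G1 X3.51 Y20.49
G1 X0.00 Y12.00
G1 X3.51 Y3.51
G1 X12.00 Y0.00
G1 X20.49 Y3.51
G1 X24.00 Y12.00
; layer 2
G0 Z5.60
G0 X24.00 Y12.00
G1 X20.49 Y20.49
G1 X12.00 Y24.00
G1 X3.51 Y20.49
G1 X0.00 Y12.00
G1 X3.51 Y3.51
G1 X12.00 Y0.00
G1 X20.49 Y3.51
G1 X24.00 Y12.00
; layer 3
G0 Z8.40
G0 X24.00 Y12.00
G1 X20.49 Y20.49
G1 X12.00 Y24.00
G1 X3.51 Y20.49
G1 X0.00 Y12.00
G1 X3.51 Y3.51
G1 X12.00 Y0.00
G1 X20.49 Y3.51
G1 X24.00 Y12.00
; layer 4
G0 Z11.20
G0 X24.00 Y12.00
G1 X20.49 Y20.49
G1 X12.00 Y24.00
G1 X3.51 Y20.49
G1 X0.00 Y12.00
G1 X3.51 Y3.51
G1 X12.00 Y0.00
G1 X20.49 Y3.51
G1 X24.00 Y12.00
; layer 5
G0 Z14.00
G0 X24.00 Y12.00
G1 X20.49 Y20.49
G1 X12.00 Y24.00
G1 X3.51 Y20.49
G1 X0.00 Y12.00
G1 X3.51 Y3.51
G1 X12.00 Y0.00
G1 X20.49 Y3.51
G1 X24.00 Y12.00
M2 ; end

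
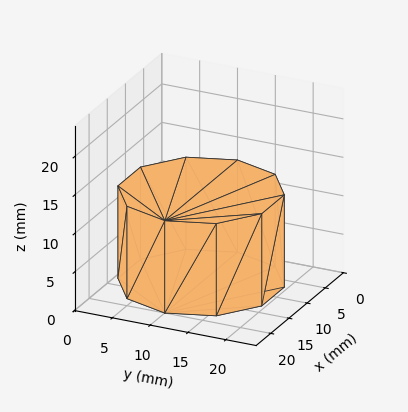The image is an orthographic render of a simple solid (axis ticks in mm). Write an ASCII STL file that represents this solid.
Reading the render: the shape is a regular 10-sided prism (a cylinder approximated with 10 flat sides), circumscribed radius ≈ 10 mm, height ≈ 12 mm (dimensions read to the nearest mm from the axis ticks). For the STL, each face is triangulated and given an outward normal.

solid part
  facet normal 0.0000 0.0000 -1.0000
    outer loop
      vertex 13.1 19.5 0.0
      vertex 18.1 15.9 0.0
      vertex 20.0 10.0 0.0
    endloop
  endfacet
  facet normal 0.0000 0.0000 -1.0000
    outer loop
      vertex 6.9 19.5 0.0
      vertex 13.1 19.5 0.0
      vertex 20.0 10.0 0.0
    endloop
  endfacet
  facet normal 0.0000 0.0000 -1.0000
    outer loop
      vertex 1.9 15.9 0.0
      vertex 6.9 19.5 0.0
      vertex 20.0 10.0 0.0
    endloop
  endfacet
  facet normal 0.0000 0.0000 -1.0000
    outer loop
      vertex 0.0 10.0 0.0
      vertex 1.9 15.9 0.0
      vertex 20.0 10.0 0.0
    endloop
  endfacet
  facet normal 0.0000 0.0000 -1.0000
    outer loop
      vertex 1.9 4.1 0.0
      vertex 0.0 10.0 0.0
      vertex 20.0 10.0 0.0
    endloop
  endfacet
  facet normal 0.0000 0.0000 -1.0000
    outer loop
      vertex 6.9 0.5 0.0
      vertex 1.9 4.1 0.0
      vertex 20.0 10.0 0.0
    endloop
  endfacet
  facet normal 0.0000 0.0000 -1.0000
    outer loop
      vertex 13.1 0.5 0.0
      vertex 6.9 0.5 0.0
      vertex 20.0 10.0 0.0
    endloop
  endfacet
  facet normal 0.0000 0.0000 -1.0000
    outer loop
      vertex 18.1 4.1 0.0
      vertex 13.1 0.5 0.0
      vertex 20.0 10.0 0.0
    endloop
  endfacet
  facet normal 0.0000 0.0000 1.0000
    outer loop
      vertex 20.0 10.0 12.0
      vertex 18.1 15.9 12.0
      vertex 13.1 19.5 12.0
    endloop
  endfacet
  facet normal 0.0000 0.0000 1.0000
    outer loop
      vertex 20.0 10.0 12.0
      vertex 13.1 19.5 12.0
      vertex 6.9 19.5 12.0
    endloop
  endfacet
  facet normal 0.0000 0.0000 1.0000
    outer loop
      vertex 20.0 10.0 12.0
      vertex 6.9 19.5 12.0
      vertex 1.9 15.9 12.0
    endloop
  endfacet
  facet normal 0.0000 0.0000 1.0000
    outer loop
      vertex 20.0 10.0 12.0
      vertex 1.9 15.9 12.0
      vertex 0.0 10.0 12.0
    endloop
  endfacet
  facet normal 0.0000 0.0000 1.0000
    outer loop
      vertex 20.0 10.0 12.0
      vertex 0.0 10.0 12.0
      vertex 1.9 4.1 12.0
    endloop
  endfacet
  facet normal 0.0000 0.0000 1.0000
    outer loop
      vertex 20.0 10.0 12.0
      vertex 1.9 4.1 12.0
      vertex 6.9 0.5 12.0
    endloop
  endfacet
  facet normal 0.0000 0.0000 1.0000
    outer loop
      vertex 20.0 10.0 12.0
      vertex 6.9 0.5 12.0
      vertex 13.1 0.5 12.0
    endloop
  endfacet
  facet normal 0.0000 0.0000 1.0000
    outer loop
      vertex 20.0 10.0 12.0
      vertex 13.1 0.5 12.0
      vertex 18.1 4.1 12.0
    endloop
  endfacet
  facet normal 0.9519 0.3065 0.0000
    outer loop
      vertex 20.0 10.0 0.0
      vertex 18.1 15.9 0.0
      vertex 18.1 15.9 12.0
    endloop
  endfacet
  facet normal 0.9519 0.3065 0.0000
    outer loop
      vertex 20.0 10.0 0.0
      vertex 18.1 15.9 12.0
      vertex 20.0 10.0 12.0
    endloop
  endfacet
  facet normal 0.5843 0.8115 0.0000
    outer loop
      vertex 18.1 15.9 0.0
      vertex 13.1 19.5 0.0
      vertex 13.1 19.5 12.0
    endloop
  endfacet
  facet normal 0.5843 0.8115 0.0000
    outer loop
      vertex 18.1 15.9 0.0
      vertex 13.1 19.5 12.0
      vertex 18.1 15.9 12.0
    endloop
  endfacet
  facet normal 0.0000 1.0000 0.0000
    outer loop
      vertex 13.1 19.5 0.0
      vertex 6.9 19.5 0.0
      vertex 6.9 19.5 12.0
    endloop
  endfacet
  facet normal 0.0000 1.0000 0.0000
    outer loop
      vertex 13.1 19.5 0.0
      vertex 6.9 19.5 12.0
      vertex 13.1 19.5 12.0
    endloop
  endfacet
  facet normal -0.5843 0.8115 0.0000
    outer loop
      vertex 6.9 19.5 0.0
      vertex 1.9 15.9 0.0
      vertex 1.9 15.9 12.0
    endloop
  endfacet
  facet normal -0.5843 0.8115 0.0000
    outer loop
      vertex 6.9 19.5 0.0
      vertex 1.9 15.9 12.0
      vertex 6.9 19.5 12.0
    endloop
  endfacet
  facet normal -0.9519 0.3065 0.0000
    outer loop
      vertex 1.9 15.9 0.0
      vertex 0.0 10.0 0.0
      vertex 0.0 10.0 12.0
    endloop
  endfacet
  facet normal -0.9519 0.3065 0.0000
    outer loop
      vertex 1.9 15.9 0.0
      vertex 0.0 10.0 12.0
      vertex 1.9 15.9 12.0
    endloop
  endfacet
  facet normal -0.9519 -0.3065 0.0000
    outer loop
      vertex 0.0 10.0 0.0
      vertex 1.9 4.1 0.0
      vertex 1.9 4.1 12.0
    endloop
  endfacet
  facet normal -0.9519 -0.3065 0.0000
    outer loop
      vertex 0.0 10.0 0.0
      vertex 1.9 4.1 12.0
      vertex 0.0 10.0 12.0
    endloop
  endfacet
  facet normal -0.5843 -0.8115 0.0000
    outer loop
      vertex 1.9 4.1 0.0
      vertex 6.9 0.5 0.0
      vertex 6.9 0.5 12.0
    endloop
  endfacet
  facet normal -0.5843 -0.8115 0.0000
    outer loop
      vertex 1.9 4.1 0.0
      vertex 6.9 0.5 12.0
      vertex 1.9 4.1 12.0
    endloop
  endfacet
  facet normal 0.0000 -1.0000 0.0000
    outer loop
      vertex 6.9 0.5 0.0
      vertex 13.1 0.5 0.0
      vertex 13.1 0.5 12.0
    endloop
  endfacet
  facet normal 0.0000 -1.0000 0.0000
    outer loop
      vertex 6.9 0.5 0.0
      vertex 13.1 0.5 12.0
      vertex 6.9 0.5 12.0
    endloop
  endfacet
  facet normal 0.5843 -0.8115 0.0000
    outer loop
      vertex 13.1 0.5 0.0
      vertex 18.1 4.1 0.0
      vertex 18.1 4.1 12.0
    endloop
  endfacet
  facet normal 0.5843 -0.8115 0.0000
    outer loop
      vertex 13.1 0.5 0.0
      vertex 18.1 4.1 12.0
      vertex 13.1 0.5 12.0
    endloop
  endfacet
  facet normal 0.9519 -0.3065 0.0000
    outer loop
      vertex 18.1 4.1 0.0
      vertex 20.0 10.0 0.0
      vertex 20.0 10.0 12.0
    endloop
  endfacet
  facet normal 0.9519 -0.3065 0.0000
    outer loop
      vertex 18.1 4.1 0.0
      vertex 20.0 10.0 12.0
      vertex 18.1 4.1 12.0
    endloop
  endfacet
endsolid part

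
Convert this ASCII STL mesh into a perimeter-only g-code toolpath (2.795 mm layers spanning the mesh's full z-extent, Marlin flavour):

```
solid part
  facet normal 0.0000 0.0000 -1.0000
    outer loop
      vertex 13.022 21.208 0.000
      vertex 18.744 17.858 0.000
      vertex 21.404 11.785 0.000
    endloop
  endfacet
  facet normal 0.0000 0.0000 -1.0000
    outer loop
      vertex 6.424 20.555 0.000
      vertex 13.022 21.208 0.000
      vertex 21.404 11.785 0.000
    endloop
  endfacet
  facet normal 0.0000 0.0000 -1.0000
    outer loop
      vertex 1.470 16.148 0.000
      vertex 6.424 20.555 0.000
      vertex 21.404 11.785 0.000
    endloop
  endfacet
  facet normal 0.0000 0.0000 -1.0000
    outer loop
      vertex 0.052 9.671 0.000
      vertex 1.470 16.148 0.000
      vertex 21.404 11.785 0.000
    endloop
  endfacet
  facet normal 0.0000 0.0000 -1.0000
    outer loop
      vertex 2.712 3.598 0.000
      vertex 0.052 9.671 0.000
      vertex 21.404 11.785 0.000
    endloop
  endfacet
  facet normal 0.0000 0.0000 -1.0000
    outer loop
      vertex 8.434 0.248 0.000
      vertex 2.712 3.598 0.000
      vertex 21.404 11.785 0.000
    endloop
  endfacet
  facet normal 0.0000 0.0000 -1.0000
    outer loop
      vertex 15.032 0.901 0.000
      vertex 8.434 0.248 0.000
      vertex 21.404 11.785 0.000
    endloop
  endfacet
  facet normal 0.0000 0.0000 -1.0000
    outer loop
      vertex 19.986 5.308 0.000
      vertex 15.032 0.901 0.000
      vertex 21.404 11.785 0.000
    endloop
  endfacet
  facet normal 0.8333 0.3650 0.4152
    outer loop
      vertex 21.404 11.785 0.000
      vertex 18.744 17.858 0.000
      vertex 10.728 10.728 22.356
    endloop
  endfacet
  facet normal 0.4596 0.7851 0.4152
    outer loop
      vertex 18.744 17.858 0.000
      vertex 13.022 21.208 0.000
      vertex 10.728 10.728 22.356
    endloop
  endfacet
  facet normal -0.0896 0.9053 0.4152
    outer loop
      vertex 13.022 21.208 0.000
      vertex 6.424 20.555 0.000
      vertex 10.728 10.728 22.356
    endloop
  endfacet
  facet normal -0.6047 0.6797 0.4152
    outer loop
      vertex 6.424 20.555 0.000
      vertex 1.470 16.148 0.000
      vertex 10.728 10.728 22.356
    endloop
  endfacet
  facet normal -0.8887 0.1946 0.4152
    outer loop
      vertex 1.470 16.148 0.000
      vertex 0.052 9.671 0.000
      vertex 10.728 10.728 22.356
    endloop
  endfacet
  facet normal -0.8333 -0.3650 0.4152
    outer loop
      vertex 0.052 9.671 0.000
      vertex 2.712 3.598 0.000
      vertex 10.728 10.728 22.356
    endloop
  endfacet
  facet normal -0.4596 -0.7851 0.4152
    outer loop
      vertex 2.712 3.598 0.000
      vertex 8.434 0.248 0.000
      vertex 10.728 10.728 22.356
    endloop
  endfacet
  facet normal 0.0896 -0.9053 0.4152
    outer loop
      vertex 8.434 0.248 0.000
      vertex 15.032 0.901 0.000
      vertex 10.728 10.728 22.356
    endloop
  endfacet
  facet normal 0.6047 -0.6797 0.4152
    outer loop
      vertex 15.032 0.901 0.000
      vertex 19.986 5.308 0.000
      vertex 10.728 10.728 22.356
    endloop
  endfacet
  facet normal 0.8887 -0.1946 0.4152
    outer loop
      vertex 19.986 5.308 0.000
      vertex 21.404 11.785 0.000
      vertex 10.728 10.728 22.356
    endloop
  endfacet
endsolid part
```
; perimeter-only toolpath
G21 ; units = mm
G90 ; absolute positioning
G28 ; home
; layer 1
G0 Z2.795
G0 X20.070 Y11.653
G1 X17.742 Y16.967
G1 X12.735 Y19.898
G1 X6.962 Y19.327
G1 X2.627 Y15.470
G1 X1.387 Y9.803
G1 X3.714 Y4.489
G1 X8.721 Y1.558
G1 X14.494 Y2.129
G1 X18.829 Y5.986
G1 X20.070 Y11.653
; layer 2
G0 Z5.589
G0 X18.735 Y11.521
G1 X16.740 Y16.075
G1 X12.449 Y18.588
G1 X7.500 Y18.098
G1 X3.784 Y14.793
G1 X2.721 Y9.935
G1 X4.716 Y5.380
G1 X9.008 Y2.868
G1 X13.956 Y3.358
G1 X17.671 Y6.663
G1 X18.735 Y11.521
; layer 3
G0 Z8.384
G0 X17.401 Y11.389
G1 X15.738 Y15.184
G1 X12.162 Y17.278
G1 X8.038 Y16.870
G1 X4.942 Y14.115
G1 X4.055 Y10.067
G1 X5.718 Y6.272
G1 X9.294 Y4.178
G1 X13.418 Y4.586
G1 X16.514 Y7.340
G1 X17.401 Y11.389
; layer 4
G0 Z11.178
G0 X16.066 Y11.256
G1 X14.736 Y14.293
G1 X11.875 Y15.968
G1 X8.576 Y15.642
G1 X6.099 Y13.438
G1 X5.390 Y10.200
G1 X6.720 Y7.163
G1 X9.581 Y5.488
G1 X12.880 Y5.814
G1 X15.357 Y8.018
G1 X16.066 Y11.256
; layer 5
G0 Z13.973
G0 X14.732 Y11.124
G1 X13.734 Y13.402
G1 X11.588 Y14.658
G1 X9.114 Y14.413
G1 X7.256 Y12.761
G1 X6.724 Y10.332
G1 X7.722 Y8.054
G1 X9.868 Y6.798
G1 X12.342 Y7.043
G1 X14.200 Y8.695
G1 X14.732 Y11.124
; layer 6
G0 Z16.767
G0 X13.397 Y10.992
G1 X12.732 Y12.511
G1 X11.302 Y13.348
G1 X9.652 Y13.185
G1 X8.414 Y12.083
G1 X8.059 Y10.464
G1 X8.724 Y8.946
G1 X10.155 Y8.108
G1 X11.804 Y8.271
G1 X13.043 Y9.373
G1 X13.397 Y10.992
; layer 7
G0 Z19.562
G0 X12.062 Y10.860
G1 X11.730 Y11.619
G1 X11.015 Y12.038
G1 X10.190 Y11.956
G1 X9.571 Y11.405
G1 X9.394 Y10.596
G1 X9.726 Y9.837
G1 X10.441 Y9.418
G1 X11.266 Y9.500
G1 X11.885 Y10.050
G1 X12.062 Y10.860
M2 ; end

The solid is a regular 10-sided pyramid, base circumscribed radius ≈ 10.7 mm, apex at z ≈ 22.4 mm. Slicing at Δz = 2.795 mm — 8 equal slices spanning the solid's height, so layer i sits at z = i·h/8 — gives 7 non-empty perimeters. Each is a 10-segment closed polygon; G0 lifts to the layer z and rapids to the start vertex, then G1 traces the edges. The cross-section shrinks linearly with z (the slice at the apex is degenerate and omitted).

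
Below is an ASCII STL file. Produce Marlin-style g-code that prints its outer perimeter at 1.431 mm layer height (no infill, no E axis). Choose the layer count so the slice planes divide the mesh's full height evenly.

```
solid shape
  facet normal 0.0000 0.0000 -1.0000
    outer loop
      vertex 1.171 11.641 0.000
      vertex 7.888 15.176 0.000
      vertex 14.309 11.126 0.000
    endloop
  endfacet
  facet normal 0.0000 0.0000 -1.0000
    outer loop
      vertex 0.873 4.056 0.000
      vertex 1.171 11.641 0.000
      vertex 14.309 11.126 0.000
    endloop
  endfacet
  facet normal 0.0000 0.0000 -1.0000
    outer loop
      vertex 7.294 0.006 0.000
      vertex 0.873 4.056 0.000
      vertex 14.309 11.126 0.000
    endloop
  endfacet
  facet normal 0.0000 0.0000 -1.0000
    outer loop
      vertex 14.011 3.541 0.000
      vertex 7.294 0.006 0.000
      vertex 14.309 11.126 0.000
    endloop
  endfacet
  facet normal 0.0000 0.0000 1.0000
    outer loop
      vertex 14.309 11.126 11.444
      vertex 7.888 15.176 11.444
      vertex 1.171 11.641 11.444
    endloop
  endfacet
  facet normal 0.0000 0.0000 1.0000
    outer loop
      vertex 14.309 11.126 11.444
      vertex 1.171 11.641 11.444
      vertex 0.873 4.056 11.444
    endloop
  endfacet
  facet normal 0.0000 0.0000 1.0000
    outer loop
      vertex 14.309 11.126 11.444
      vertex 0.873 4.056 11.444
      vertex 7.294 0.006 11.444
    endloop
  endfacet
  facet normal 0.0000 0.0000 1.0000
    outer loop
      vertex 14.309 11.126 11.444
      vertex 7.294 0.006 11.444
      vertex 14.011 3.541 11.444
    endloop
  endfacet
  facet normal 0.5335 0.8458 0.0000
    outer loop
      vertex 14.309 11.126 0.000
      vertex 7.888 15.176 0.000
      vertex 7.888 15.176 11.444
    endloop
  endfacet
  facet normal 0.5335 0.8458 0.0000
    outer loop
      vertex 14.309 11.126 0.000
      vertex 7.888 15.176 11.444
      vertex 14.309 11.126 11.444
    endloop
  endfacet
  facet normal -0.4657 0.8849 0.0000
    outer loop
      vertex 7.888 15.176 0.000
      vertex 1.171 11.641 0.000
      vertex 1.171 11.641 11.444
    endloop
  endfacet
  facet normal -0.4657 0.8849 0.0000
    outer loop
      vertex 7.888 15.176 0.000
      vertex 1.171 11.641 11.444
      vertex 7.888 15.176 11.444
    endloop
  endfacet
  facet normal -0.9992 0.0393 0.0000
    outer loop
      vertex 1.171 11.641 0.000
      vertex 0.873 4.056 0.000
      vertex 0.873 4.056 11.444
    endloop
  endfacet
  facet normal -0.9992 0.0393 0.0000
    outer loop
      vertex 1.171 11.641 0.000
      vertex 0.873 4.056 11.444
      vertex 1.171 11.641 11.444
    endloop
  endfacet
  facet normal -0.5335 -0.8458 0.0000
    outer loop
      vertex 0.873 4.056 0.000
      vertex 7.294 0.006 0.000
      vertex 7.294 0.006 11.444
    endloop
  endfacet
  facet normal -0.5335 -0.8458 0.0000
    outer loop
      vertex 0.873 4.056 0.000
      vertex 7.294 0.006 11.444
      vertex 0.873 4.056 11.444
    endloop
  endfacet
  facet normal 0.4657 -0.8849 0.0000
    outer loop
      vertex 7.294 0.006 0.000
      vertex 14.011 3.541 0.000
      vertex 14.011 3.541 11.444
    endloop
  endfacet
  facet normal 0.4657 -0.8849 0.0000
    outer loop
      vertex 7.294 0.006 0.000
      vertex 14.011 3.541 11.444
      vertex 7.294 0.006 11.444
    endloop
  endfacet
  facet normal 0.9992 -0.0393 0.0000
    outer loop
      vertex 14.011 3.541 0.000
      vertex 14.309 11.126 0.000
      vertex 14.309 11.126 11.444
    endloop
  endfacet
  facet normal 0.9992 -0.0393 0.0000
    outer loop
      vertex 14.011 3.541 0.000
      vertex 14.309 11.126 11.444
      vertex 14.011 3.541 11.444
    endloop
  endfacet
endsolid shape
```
; perimeter-only toolpath
G21 ; units = mm
G90 ; absolute positioning
G28 ; home
; layer 1
G0 Z1.431
G0 X14.309 Y11.126
G1 X7.888 Y15.176
G1 X1.171 Y11.641
G1 X0.873 Y4.056
G1 X7.294 Y0.006
G1 X14.011 Y3.541
G1 X14.309 Y11.126
; layer 2
G0 Z2.861
G0 X14.309 Y11.126
G1 X7.888 Y15.176
G1 X1.171 Y11.641
G1 X0.873 Y4.056
G1 X7.294 Y0.006
G1 X14.011 Y3.541
G1 X14.309 Y11.126
; layer 3
G0 Z4.292
G0 X14.309 Y11.126
G1 X7.888 Y15.176
G1 X1.171 Y11.641
G1 X0.873 Y4.056
G1 X7.294 Y0.006
G1 X14.011 Y3.541
G1 X14.309 Y11.126
; layer 4
G0 Z5.722
G0 X14.309 Y11.126
G1 X7.888 Y15.176
G1 X1.171 Y11.641
G1 X0.873 Y4.056
G1 X7.294 Y0.006
G1 X14.011 Y3.541
G1 X14.309 Y11.126
; layer 5
G0 Z7.153
G0 X14.309 Y11.126
G1 X7.888 Y15.176
G1 X1.171 Y11.641
G1 X0.873 Y4.056
G1 X7.294 Y0.006
G1 X14.011 Y3.541
G1 X14.309 Y11.126
; layer 6
G0 Z8.583
G0 X14.309 Y11.126
G1 X7.888 Y15.176
G1 X1.171 Y11.641
G1 X0.873 Y4.056
G1 X7.294 Y0.006
G1 X14.011 Y3.541
G1 X14.309 Y11.126
; layer 7
G0 Z10.014
G0 X14.309 Y11.126
G1 X7.888 Y15.176
G1 X1.171 Y11.641
G1 X0.873 Y4.056
G1 X7.294 Y0.006
G1 X14.011 Y3.541
G1 X14.309 Y11.126
; layer 8
G0 Z11.444
G0 X14.309 Y11.126
G1 X7.888 Y15.176
G1 X1.171 Y11.641
G1 X0.873 Y4.056
G1 X7.294 Y0.006
G1 X14.011 Y3.541
G1 X14.309 Y11.126
M2 ; end

The solid is a regular 6-sided prism (a cylinder approximated with 6 flat sides), circumscribed radius ≈ 7.59 mm, height ≈ 11.4 mm. Slicing at Δz = 1.431 mm — 8 equal slices spanning the solid's height, so layer i sits at z = i·h/8 — gives 8 non-empty perimeters. Each is a 6-segment closed polygon; G0 lifts to the layer z and rapids to the start vertex, then G1 traces the edges.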